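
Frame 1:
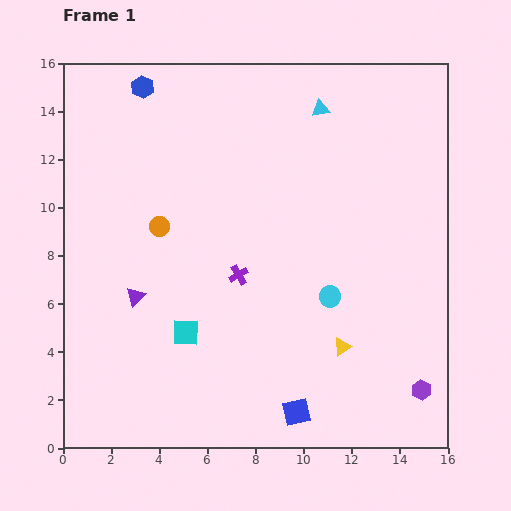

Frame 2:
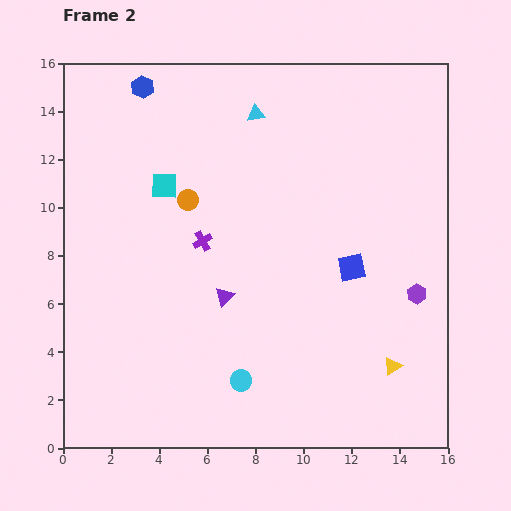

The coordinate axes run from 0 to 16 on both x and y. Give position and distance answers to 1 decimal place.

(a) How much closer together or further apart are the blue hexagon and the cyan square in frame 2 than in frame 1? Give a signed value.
-6.2

Distance in frame 1: 10.4. Distance in frame 2: 4.2.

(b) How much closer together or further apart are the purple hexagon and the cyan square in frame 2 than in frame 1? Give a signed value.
+1.3

Distance in frame 1: 10.1. Distance in frame 2: 11.4.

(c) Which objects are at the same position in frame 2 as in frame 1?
the blue hexagon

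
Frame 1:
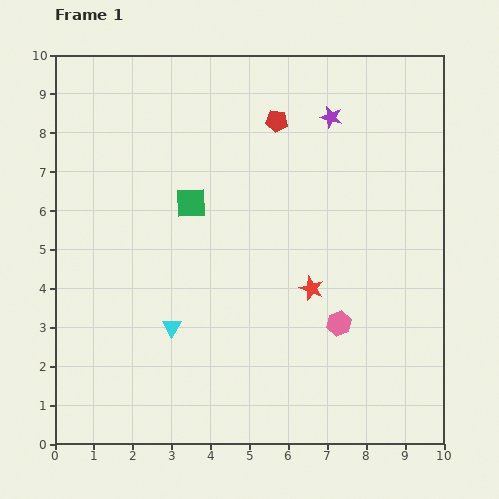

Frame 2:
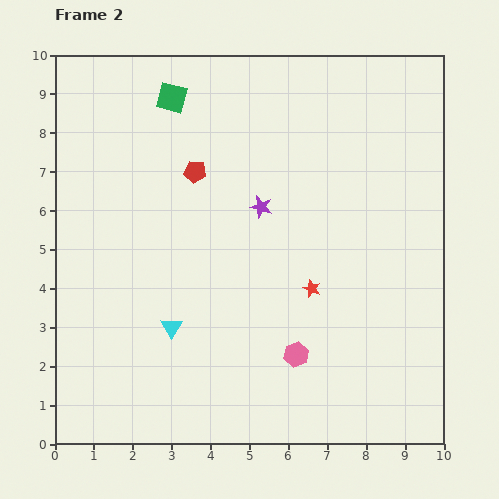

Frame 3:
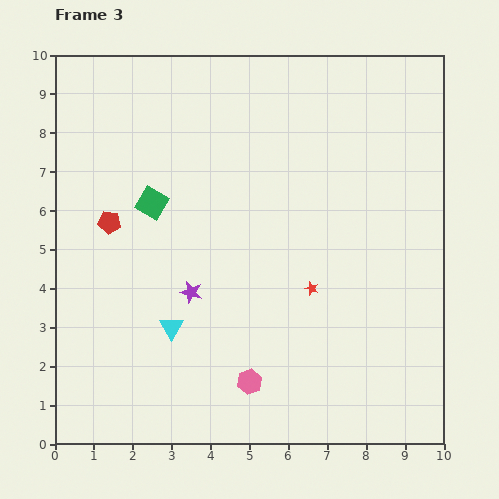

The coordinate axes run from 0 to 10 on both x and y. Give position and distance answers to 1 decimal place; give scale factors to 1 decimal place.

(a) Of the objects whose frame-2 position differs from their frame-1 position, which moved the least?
the pink hexagon

(moved 1.4)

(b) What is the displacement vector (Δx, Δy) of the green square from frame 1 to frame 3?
(-1.0, 0.0)

The green square was at (3.5, 6.2) in frame 1 and (2.5, 6.2) in frame 3.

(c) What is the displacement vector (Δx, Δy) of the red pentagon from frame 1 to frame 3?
(-4.3, -2.6)

The red pentagon was at (5.7, 8.3) in frame 1 and (1.4, 5.7) in frame 3.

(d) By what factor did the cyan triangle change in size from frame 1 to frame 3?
1.3×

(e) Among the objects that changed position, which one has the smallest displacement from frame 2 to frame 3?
the pink hexagon

(moved 1.4)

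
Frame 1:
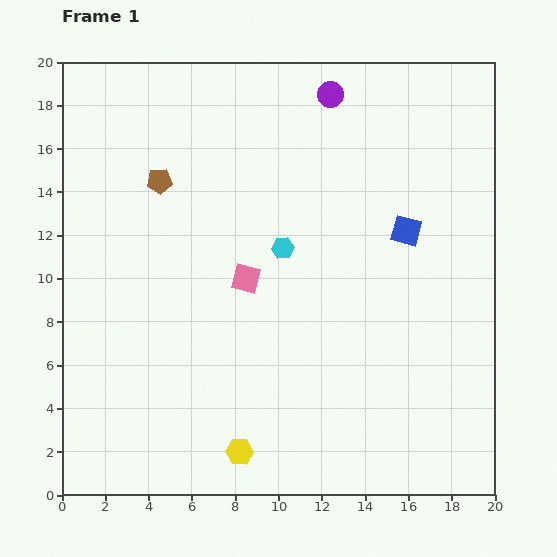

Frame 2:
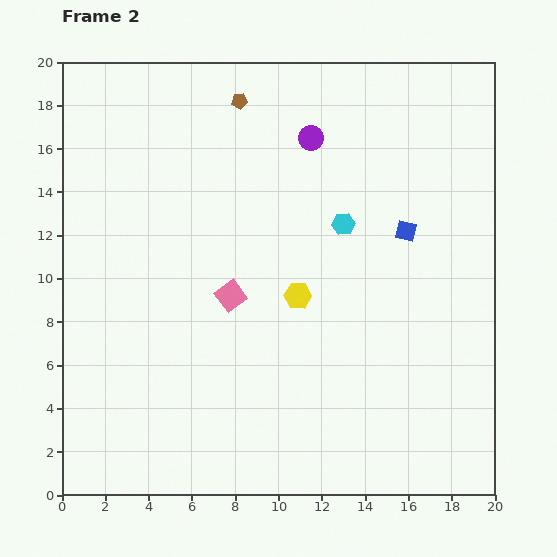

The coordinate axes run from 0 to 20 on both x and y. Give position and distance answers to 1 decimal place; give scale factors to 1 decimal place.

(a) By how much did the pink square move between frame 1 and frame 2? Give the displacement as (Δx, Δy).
(-0.7, -0.8)

The pink square was at (8.5, 10.0) in frame 1 and (7.8, 9.2) in frame 2.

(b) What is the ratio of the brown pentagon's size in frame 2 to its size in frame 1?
0.6×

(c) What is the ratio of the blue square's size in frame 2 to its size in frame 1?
0.7×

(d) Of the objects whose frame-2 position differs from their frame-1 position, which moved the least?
the pink square

(moved 1.1)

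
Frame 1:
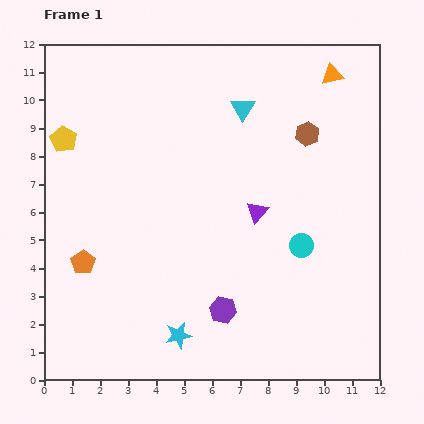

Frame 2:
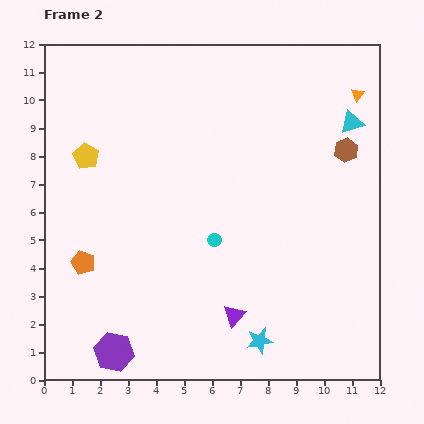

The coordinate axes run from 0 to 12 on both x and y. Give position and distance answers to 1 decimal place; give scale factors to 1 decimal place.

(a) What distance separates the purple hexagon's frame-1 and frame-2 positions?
4.2

The purple hexagon moved from (6.4, 2.5) to (2.5, 1.0), a distance of √(3.9² + 1.5²) ≈ 4.2.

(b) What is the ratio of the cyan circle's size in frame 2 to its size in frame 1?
0.6×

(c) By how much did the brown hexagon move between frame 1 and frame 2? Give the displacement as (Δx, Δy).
(1.4, -0.6)

The brown hexagon was at (9.4, 8.8) in frame 1 and (10.8, 8.2) in frame 2.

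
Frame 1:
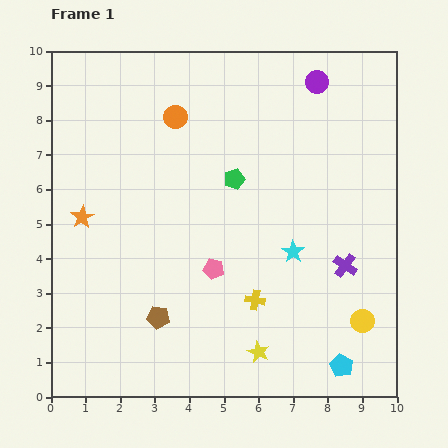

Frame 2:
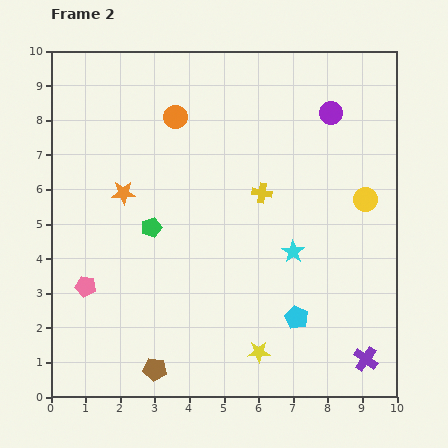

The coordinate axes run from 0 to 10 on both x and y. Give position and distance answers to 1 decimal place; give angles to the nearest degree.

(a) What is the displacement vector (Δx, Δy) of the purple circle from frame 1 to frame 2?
(0.4, -0.9)

The purple circle was at (7.7, 9.1) in frame 1 and (8.1, 8.2) in frame 2.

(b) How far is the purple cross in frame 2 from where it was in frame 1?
2.8

The purple cross moved from (8.5, 3.8) to (9.1, 1.1), a distance of √(0.6² + 2.7²) ≈ 2.8.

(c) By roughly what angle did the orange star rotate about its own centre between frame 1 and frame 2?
30° clockwise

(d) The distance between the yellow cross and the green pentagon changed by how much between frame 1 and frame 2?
-0.2

Distance in frame 1: 3.6. Distance in frame 2: 3.4.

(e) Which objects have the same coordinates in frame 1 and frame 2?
the cyan star, the orange circle, the yellow star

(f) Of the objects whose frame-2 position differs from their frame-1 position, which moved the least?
the purple circle

(moved 1.0)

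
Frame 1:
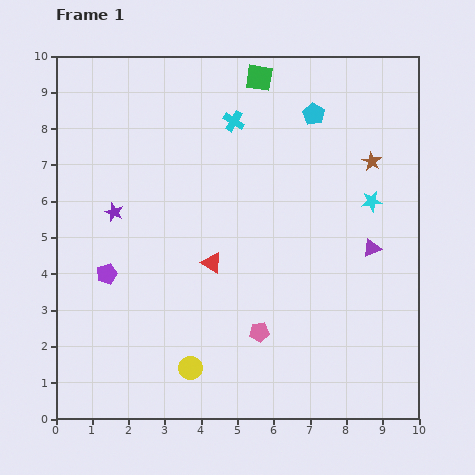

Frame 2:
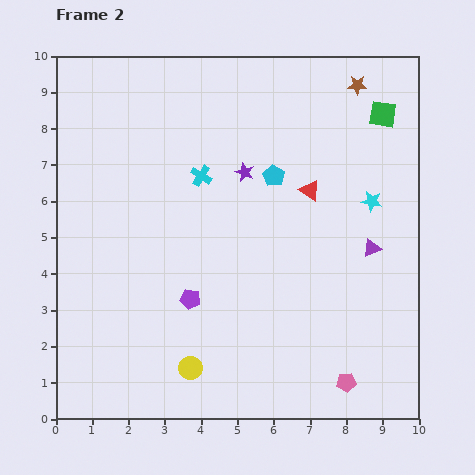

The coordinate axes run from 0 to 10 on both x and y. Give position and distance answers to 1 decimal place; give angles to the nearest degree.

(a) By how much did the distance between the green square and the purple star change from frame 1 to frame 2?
-1.3

Distance in frame 1: 5.4. Distance in frame 2: 4.1.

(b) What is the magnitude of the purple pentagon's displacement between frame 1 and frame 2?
2.4

The purple pentagon moved from (1.4, 4.0) to (3.7, 3.3), a distance of √(2.3² + 0.7²) ≈ 2.4.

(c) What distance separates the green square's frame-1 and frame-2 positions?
3.5

The green square moved from (5.6, 9.4) to (9.0, 8.4), a distance of √(3.4² + 1.0²) ≈ 3.5.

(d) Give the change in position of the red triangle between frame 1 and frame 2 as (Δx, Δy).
(2.7, 2.0)

The red triangle was at (4.3, 4.3) in frame 1 and (7.0, 6.3) in frame 2.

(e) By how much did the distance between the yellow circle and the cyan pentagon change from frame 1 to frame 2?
-2.0

Distance in frame 1: 7.8. Distance in frame 2: 5.8.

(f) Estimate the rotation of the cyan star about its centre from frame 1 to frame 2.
17° clockwise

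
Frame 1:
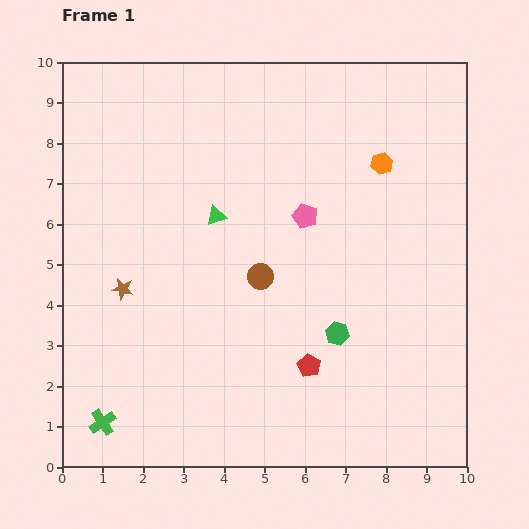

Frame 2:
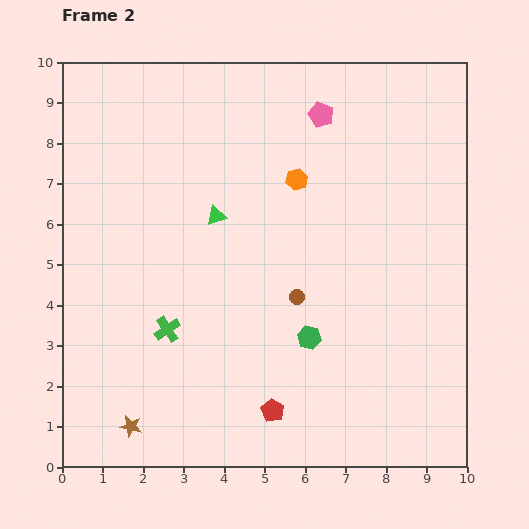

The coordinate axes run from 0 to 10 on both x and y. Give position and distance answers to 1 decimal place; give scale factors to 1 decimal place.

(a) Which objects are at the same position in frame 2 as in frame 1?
the green triangle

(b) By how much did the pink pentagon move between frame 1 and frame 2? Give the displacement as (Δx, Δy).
(0.4, 2.5)

The pink pentagon was at (6.0, 6.2) in frame 1 and (6.4, 8.7) in frame 2.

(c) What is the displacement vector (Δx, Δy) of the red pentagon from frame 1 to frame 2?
(-0.9, -1.1)

The red pentagon was at (6.1, 2.5) in frame 1 and (5.2, 1.4) in frame 2.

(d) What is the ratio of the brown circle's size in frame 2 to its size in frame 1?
0.6×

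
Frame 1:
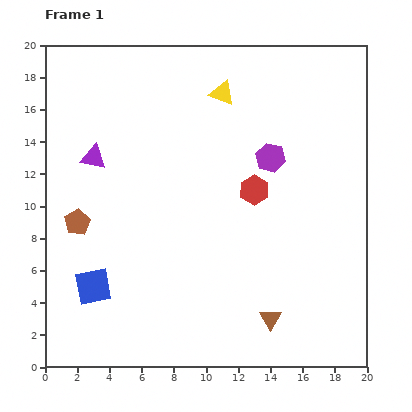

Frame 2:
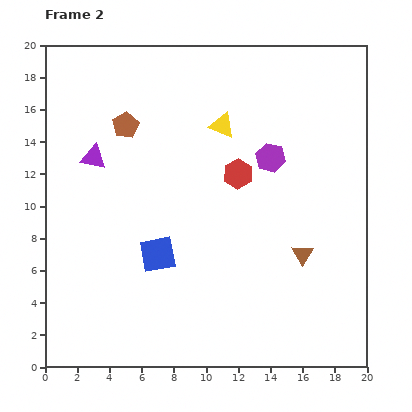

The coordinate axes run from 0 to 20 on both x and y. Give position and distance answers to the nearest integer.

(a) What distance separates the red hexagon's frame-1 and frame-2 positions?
1

The red hexagon moved from (13, 11) to (12, 12), a distance of √(1² + 1²) ≈ 1.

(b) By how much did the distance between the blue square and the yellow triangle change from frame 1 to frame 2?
-5

Distance in frame 1: 14. Distance in frame 2: 9.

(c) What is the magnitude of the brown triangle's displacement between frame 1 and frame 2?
4

The brown triangle moved from (14, 3) to (16, 7), a distance of √(2² + 4²) ≈ 4.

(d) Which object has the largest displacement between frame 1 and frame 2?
the brown pentagon

(moved 7; next 4)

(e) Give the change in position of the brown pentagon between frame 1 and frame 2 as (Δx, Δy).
(3, 6)

The brown pentagon was at (2, 9) in frame 1 and (5, 15) in frame 2.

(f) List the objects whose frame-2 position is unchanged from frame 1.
the purple triangle, the purple hexagon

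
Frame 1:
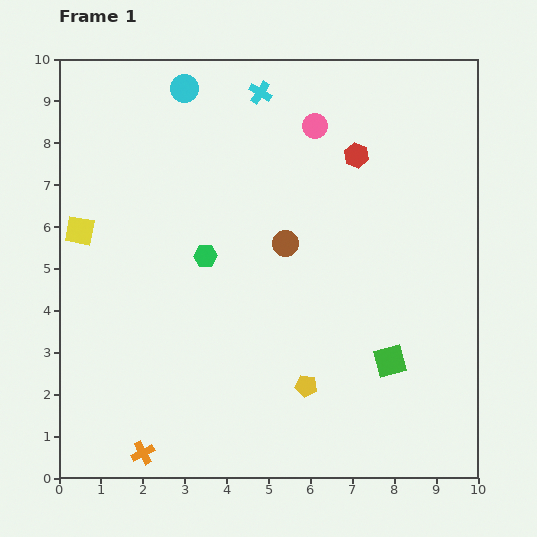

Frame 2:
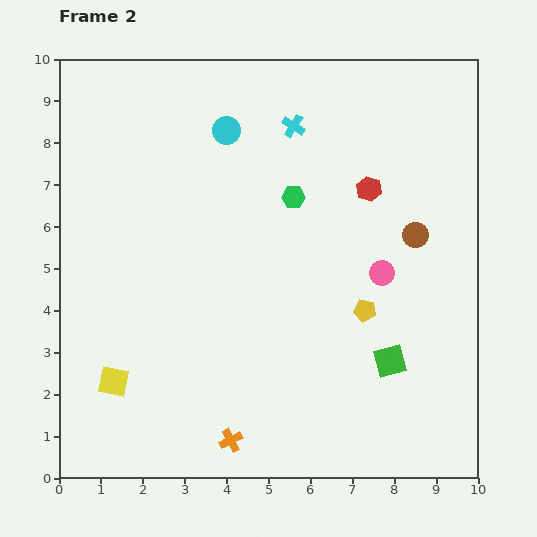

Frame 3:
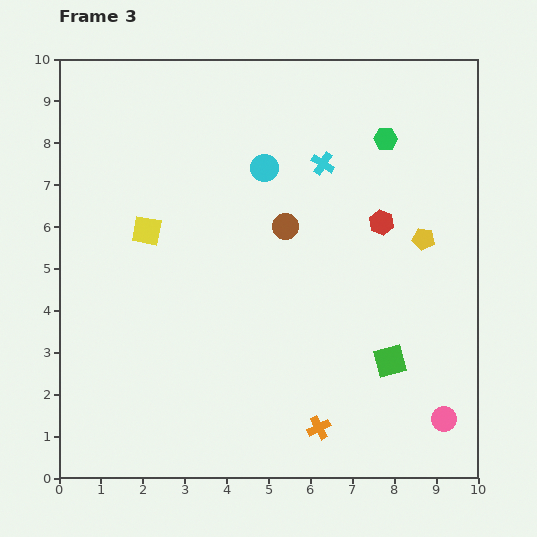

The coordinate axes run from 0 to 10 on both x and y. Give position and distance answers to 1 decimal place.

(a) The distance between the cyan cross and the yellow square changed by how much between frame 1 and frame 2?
+2.1

Distance in frame 1: 5.4. Distance in frame 2: 7.5.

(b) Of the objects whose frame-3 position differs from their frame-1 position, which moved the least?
the brown circle

(moved 0.4)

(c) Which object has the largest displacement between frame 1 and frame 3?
the pink circle

(moved 7.7; next 5.1)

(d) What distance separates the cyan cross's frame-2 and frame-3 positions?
1.1

The cyan cross moved from (5.6, 8.4) to (6.3, 7.5), a distance of √(0.7² + 0.9²) ≈ 1.1.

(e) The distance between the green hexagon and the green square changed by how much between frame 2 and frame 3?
+0.8

Distance in frame 2: 4.5. Distance in frame 3: 5.3.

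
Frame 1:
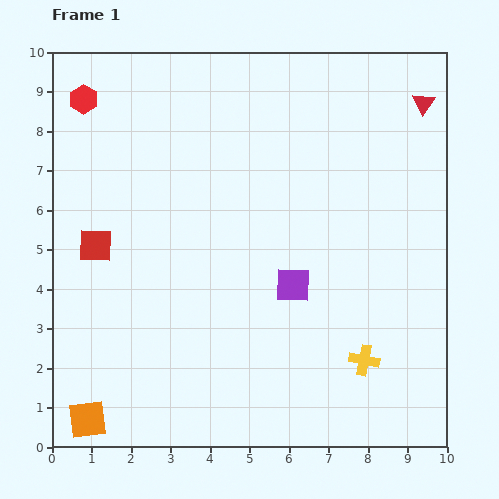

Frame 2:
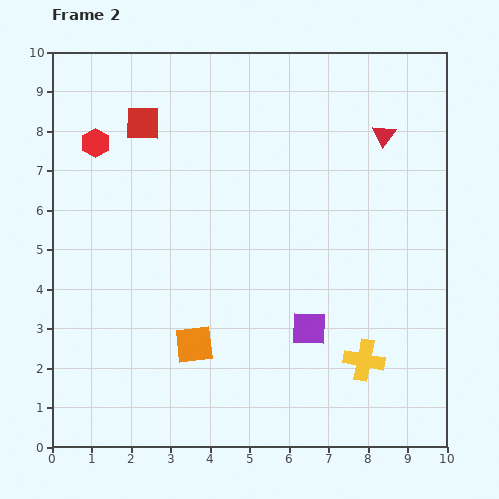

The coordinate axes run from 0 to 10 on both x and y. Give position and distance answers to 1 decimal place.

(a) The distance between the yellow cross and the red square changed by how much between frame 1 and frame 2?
+0.8

Distance in frame 1: 7.4. Distance in frame 2: 8.2.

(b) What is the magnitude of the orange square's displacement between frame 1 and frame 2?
3.3

The orange square moved from (0.9, 0.7) to (3.6, 2.6), a distance of √(2.7² + 1.9²) ≈ 3.3.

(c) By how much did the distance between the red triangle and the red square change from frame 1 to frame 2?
-2.9

Distance in frame 1: 9.0. Distance in frame 2: 6.1.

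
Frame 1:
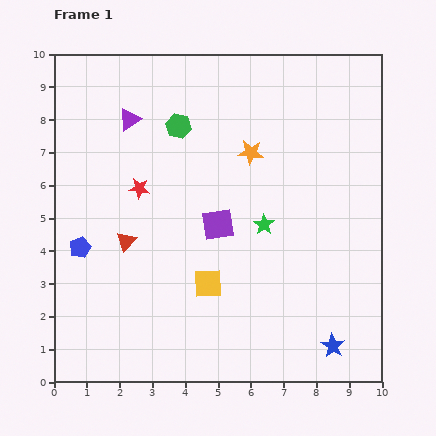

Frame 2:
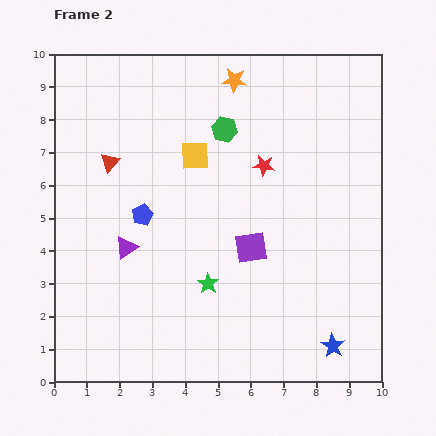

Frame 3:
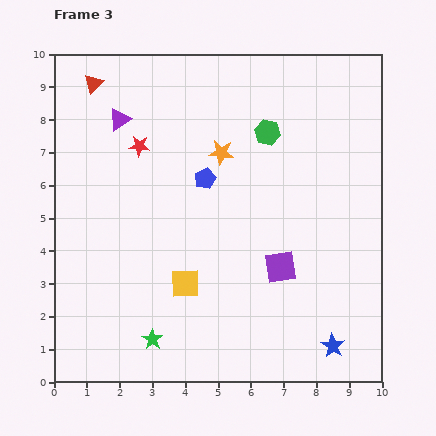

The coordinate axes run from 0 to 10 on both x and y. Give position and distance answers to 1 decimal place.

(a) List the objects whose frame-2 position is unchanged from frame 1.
the blue star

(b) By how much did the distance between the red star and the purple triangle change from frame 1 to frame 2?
+2.8

Distance in frame 1: 2.1. Distance in frame 2: 4.9.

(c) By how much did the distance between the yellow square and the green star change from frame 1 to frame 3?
-0.5

Distance in frame 1: 2.5. Distance in frame 3: 2.0.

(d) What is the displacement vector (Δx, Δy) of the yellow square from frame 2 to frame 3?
(-0.3, -3.9)

The yellow square was at (4.3, 6.9) in frame 2 and (4.0, 3.0) in frame 3.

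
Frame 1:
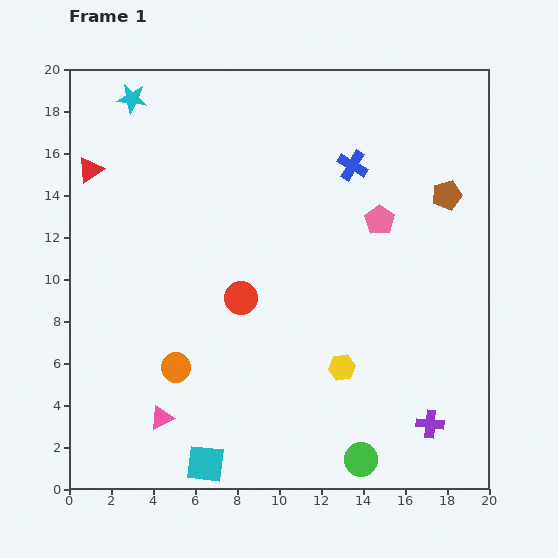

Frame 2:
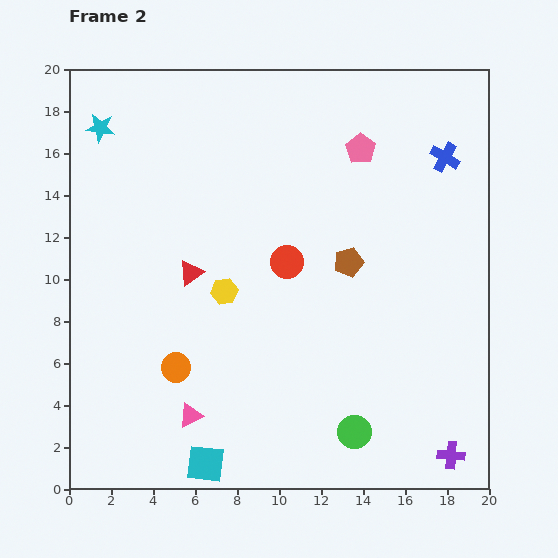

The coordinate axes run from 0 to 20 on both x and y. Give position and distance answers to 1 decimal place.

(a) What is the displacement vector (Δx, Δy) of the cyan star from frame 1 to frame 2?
(-1.5, -1.4)

The cyan star was at (3.0, 18.6) in frame 1 and (1.5, 17.2) in frame 2.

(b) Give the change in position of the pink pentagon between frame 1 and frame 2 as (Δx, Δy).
(-0.9, 3.4)

The pink pentagon was at (14.8, 12.8) in frame 1 and (13.9, 16.2) in frame 2.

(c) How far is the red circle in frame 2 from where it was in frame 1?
2.8

The red circle moved from (8.2, 9.1) to (10.4, 10.8), a distance of √(2.2² + 1.7²) ≈ 2.8.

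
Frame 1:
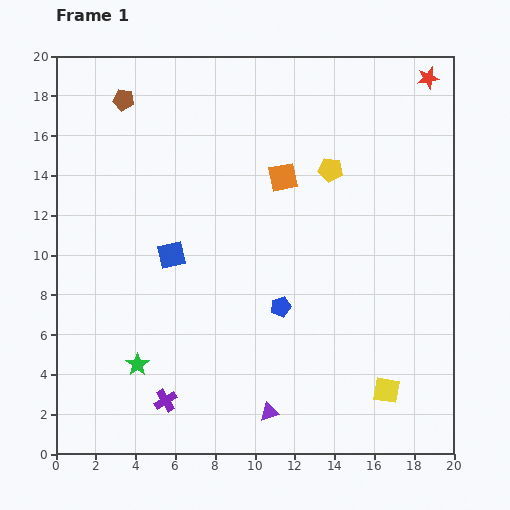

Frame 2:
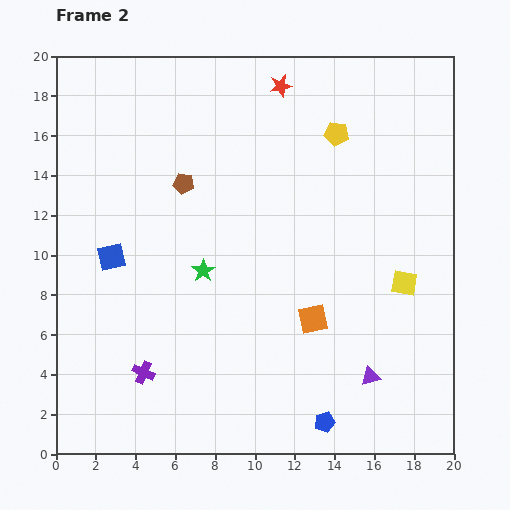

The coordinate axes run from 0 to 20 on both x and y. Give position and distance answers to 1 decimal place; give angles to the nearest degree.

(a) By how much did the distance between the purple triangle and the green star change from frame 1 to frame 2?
+2.9

Distance in frame 1: 7.0. Distance in frame 2: 9.9.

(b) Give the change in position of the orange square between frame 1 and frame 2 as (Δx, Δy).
(1.5, -7.1)

The orange square was at (11.4, 13.9) in frame 1 and (12.9, 6.8) in frame 2.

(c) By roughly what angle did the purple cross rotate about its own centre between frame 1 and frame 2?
36° counter-clockwise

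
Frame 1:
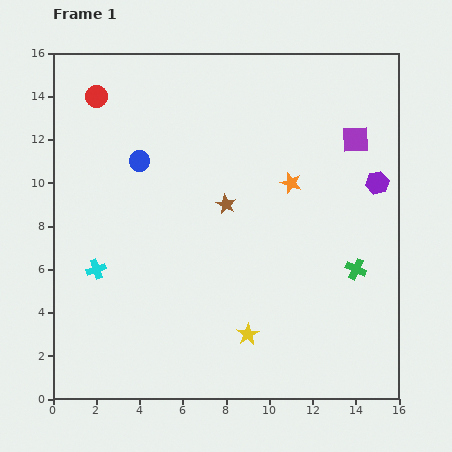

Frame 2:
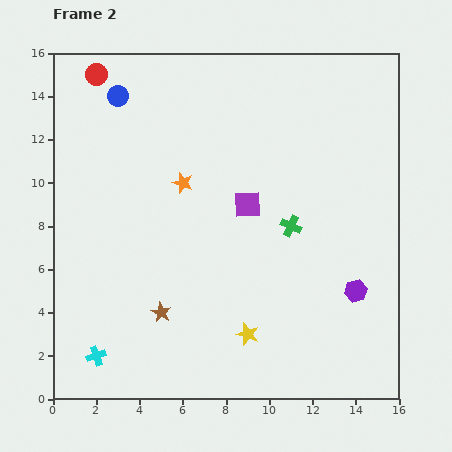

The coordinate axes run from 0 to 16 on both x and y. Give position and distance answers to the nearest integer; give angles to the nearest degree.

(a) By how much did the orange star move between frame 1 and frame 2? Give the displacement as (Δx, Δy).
(-5, 0)

The orange star was at (11, 10) in frame 1 and (6, 10) in frame 2.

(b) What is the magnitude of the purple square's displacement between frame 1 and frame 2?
6

The purple square moved from (14, 12) to (9, 9), a distance of √(5² + 3²) ≈ 6.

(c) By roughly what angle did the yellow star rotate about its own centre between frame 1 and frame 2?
22° counter-clockwise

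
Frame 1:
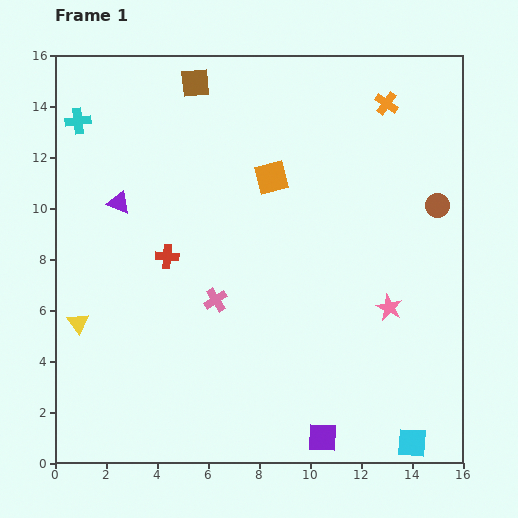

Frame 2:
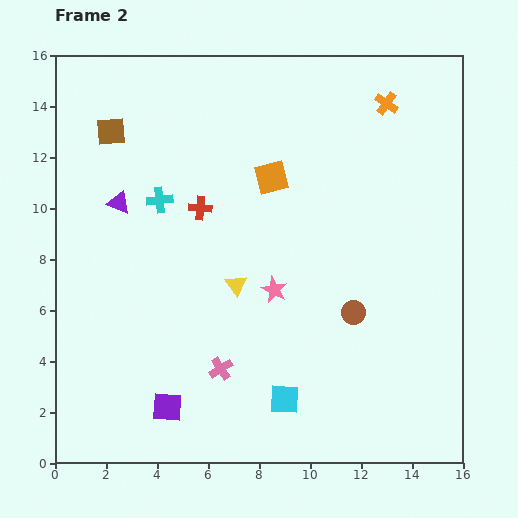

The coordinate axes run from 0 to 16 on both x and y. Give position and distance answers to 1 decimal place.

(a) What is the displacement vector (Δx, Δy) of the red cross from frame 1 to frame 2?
(1.3, 1.9)

The red cross was at (4.4, 8.1) in frame 1 and (5.7, 10.0) in frame 2.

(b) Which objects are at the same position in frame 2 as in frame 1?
the orange cross, the purple triangle, the orange square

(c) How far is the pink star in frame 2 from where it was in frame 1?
4.6

The pink star moved from (13.1, 6.1) to (8.6, 6.8), a distance of √(4.5² + 0.7²) ≈ 4.6.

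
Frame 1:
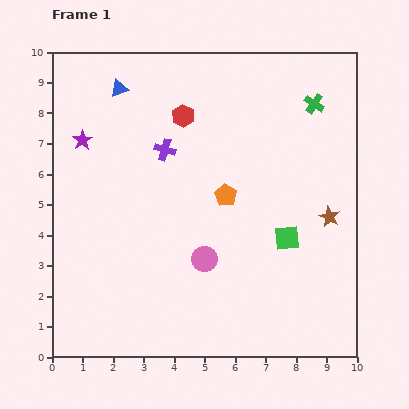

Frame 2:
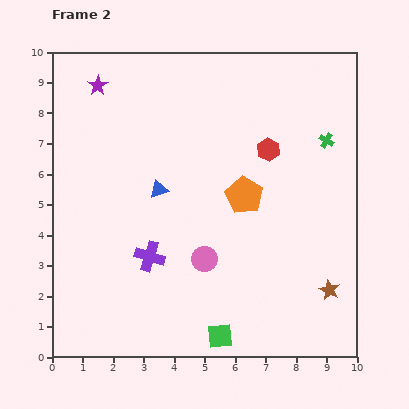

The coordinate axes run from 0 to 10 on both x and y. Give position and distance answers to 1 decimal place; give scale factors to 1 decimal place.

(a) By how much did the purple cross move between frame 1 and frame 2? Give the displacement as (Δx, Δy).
(-0.5, -3.5)

The purple cross was at (3.7, 6.8) in frame 1 and (3.2, 3.3) in frame 2.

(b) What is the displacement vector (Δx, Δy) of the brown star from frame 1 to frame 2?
(0.0, -2.4)

The brown star was at (9.1, 4.6) in frame 1 and (9.1, 2.2) in frame 2.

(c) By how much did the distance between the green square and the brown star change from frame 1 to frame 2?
+2.3

Distance in frame 1: 1.6. Distance in frame 2: 3.9.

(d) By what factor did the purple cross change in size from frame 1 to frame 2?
1.4×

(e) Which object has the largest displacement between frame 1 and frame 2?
the green square

(moved 3.9; next 3.5)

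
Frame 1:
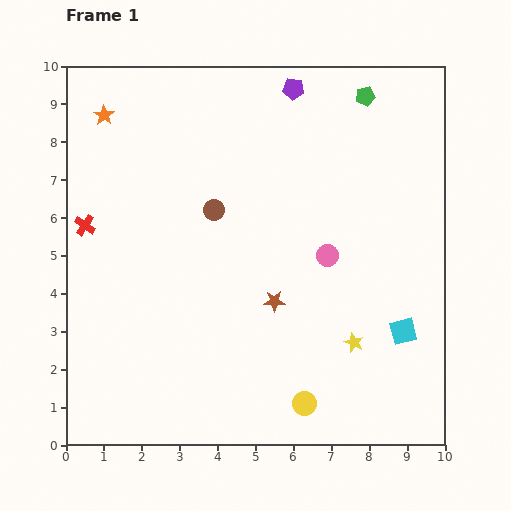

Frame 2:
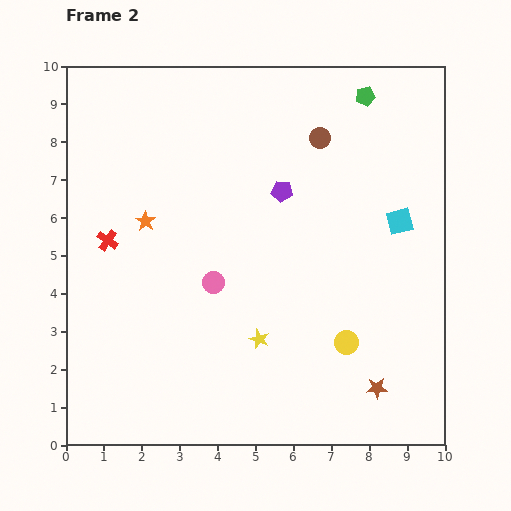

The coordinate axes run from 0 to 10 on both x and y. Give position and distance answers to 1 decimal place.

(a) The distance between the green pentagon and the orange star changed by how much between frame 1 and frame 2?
-0.2

Distance in frame 1: 6.9. Distance in frame 2: 6.7.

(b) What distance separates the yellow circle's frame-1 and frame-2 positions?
1.9

The yellow circle moved from (6.3, 1.1) to (7.4, 2.7), a distance of √(1.1² + 1.6²) ≈ 1.9.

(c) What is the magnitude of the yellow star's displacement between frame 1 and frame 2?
2.5

The yellow star moved from (7.6, 2.7) to (5.1, 2.8), a distance of √(2.5² + 0.1²) ≈ 2.5.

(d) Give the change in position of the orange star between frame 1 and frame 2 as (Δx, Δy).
(1.1, -2.8)

The orange star was at (1.0, 8.7) in frame 1 and (2.1, 5.9) in frame 2.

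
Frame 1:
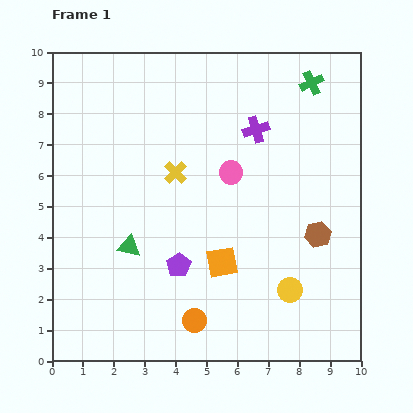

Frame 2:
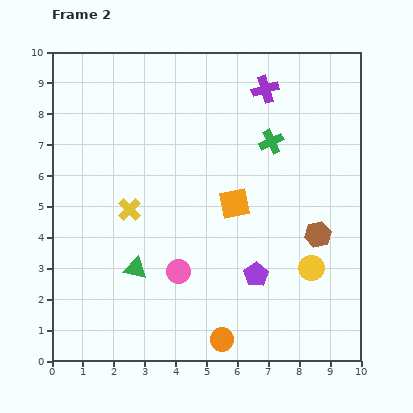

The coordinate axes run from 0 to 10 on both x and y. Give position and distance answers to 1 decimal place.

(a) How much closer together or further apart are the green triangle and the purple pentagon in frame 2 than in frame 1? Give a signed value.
+2.2

Distance in frame 1: 1.7. Distance in frame 2: 3.9.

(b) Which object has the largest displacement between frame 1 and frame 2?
the pink circle

(moved 3.6; next 2.5)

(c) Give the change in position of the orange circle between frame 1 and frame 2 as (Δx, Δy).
(0.9, -0.6)

The orange circle was at (4.6, 1.3) in frame 1 and (5.5, 0.7) in frame 2.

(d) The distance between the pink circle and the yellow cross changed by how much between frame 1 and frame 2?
+0.8

Distance in frame 1: 1.8. Distance in frame 2: 2.6.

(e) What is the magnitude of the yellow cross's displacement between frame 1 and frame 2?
1.9

The yellow cross moved from (4.0, 6.1) to (2.5, 4.9), a distance of √(1.5² + 1.2²) ≈ 1.9.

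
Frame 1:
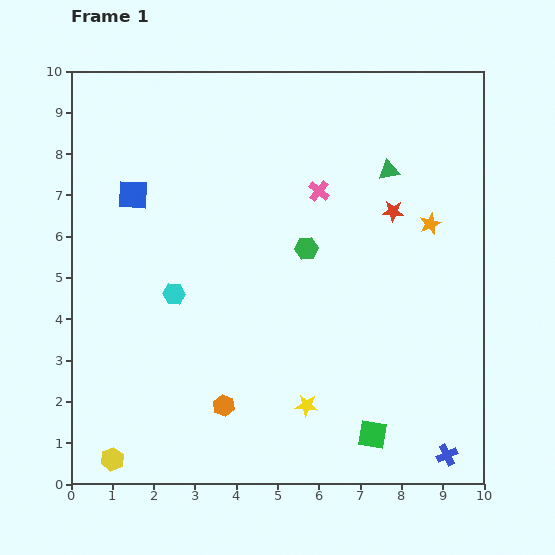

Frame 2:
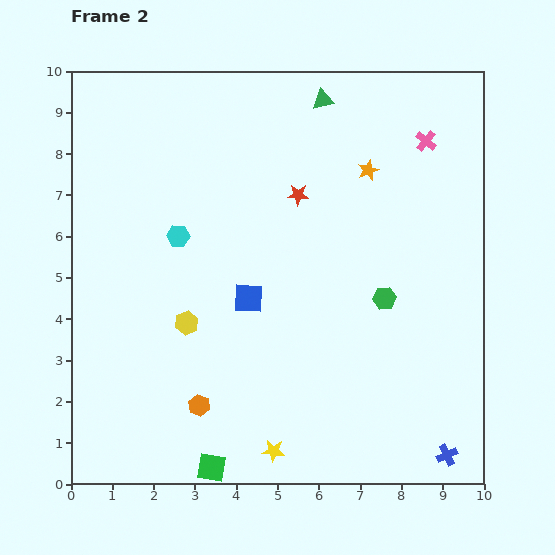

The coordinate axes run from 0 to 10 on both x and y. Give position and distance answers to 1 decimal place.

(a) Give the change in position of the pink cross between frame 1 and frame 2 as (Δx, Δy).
(2.6, 1.2)

The pink cross was at (6.0, 7.1) in frame 1 and (8.6, 8.3) in frame 2.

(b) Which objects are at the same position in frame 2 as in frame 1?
the blue cross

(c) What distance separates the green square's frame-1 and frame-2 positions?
4.0

The green square moved from (7.3, 1.2) to (3.4, 0.4), a distance of √(3.9² + 0.8²) ≈ 4.0.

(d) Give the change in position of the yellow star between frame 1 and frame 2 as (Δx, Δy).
(-0.8, -1.1)

The yellow star was at (5.7, 1.9) in frame 1 and (4.9, 0.8) in frame 2.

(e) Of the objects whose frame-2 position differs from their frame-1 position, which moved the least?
the orange hexagon

(moved 0.6)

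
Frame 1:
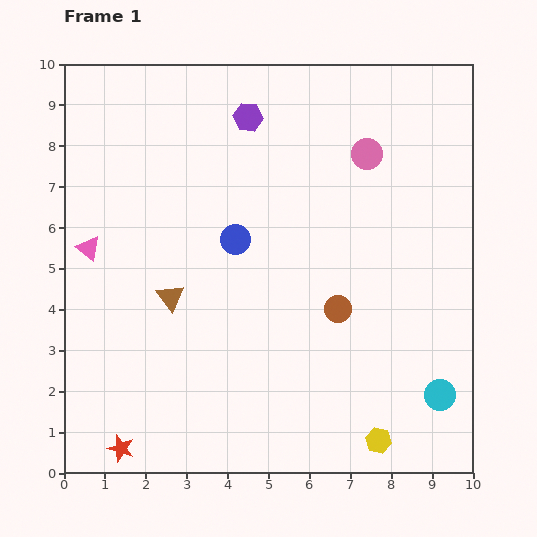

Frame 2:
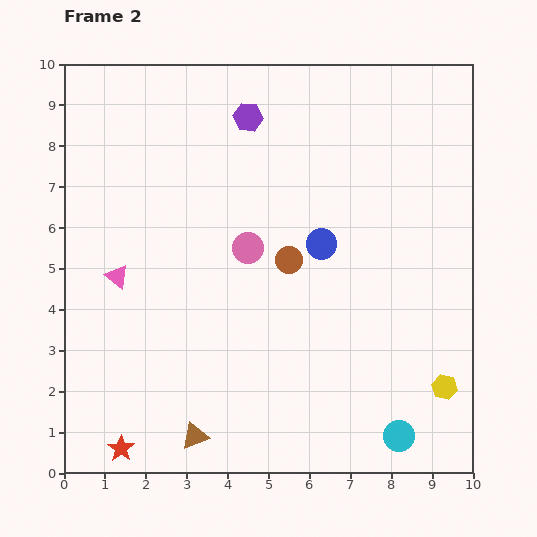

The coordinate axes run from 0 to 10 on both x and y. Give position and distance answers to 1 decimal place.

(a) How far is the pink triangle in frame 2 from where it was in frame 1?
1.0

The pink triangle moved from (0.6, 5.5) to (1.3, 4.8), a distance of √(0.7² + 0.7²) ≈ 1.0.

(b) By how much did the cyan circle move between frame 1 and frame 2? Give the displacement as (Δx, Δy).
(-1.0, -1.0)

The cyan circle was at (9.2, 1.9) in frame 1 and (8.2, 0.9) in frame 2.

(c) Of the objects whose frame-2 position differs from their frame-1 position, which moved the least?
the pink triangle

(moved 1.0)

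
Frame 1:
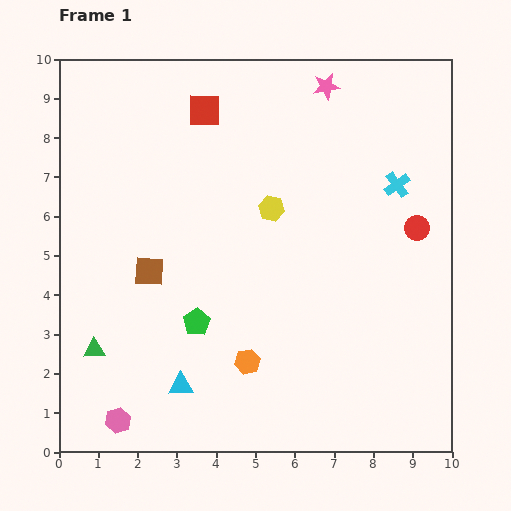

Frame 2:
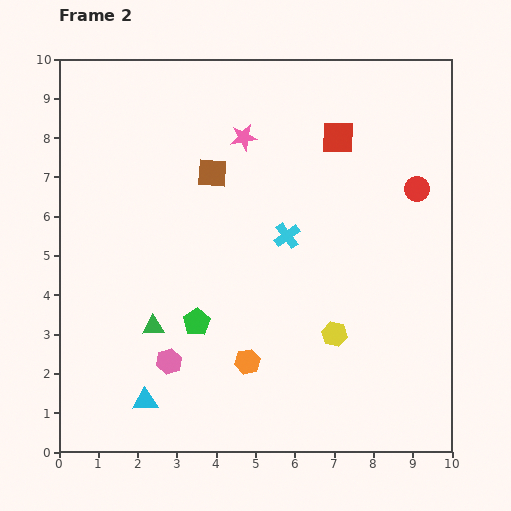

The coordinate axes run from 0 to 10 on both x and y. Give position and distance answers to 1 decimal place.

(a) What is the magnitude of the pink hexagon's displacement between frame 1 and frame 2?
2.0

The pink hexagon moved from (1.5, 0.8) to (2.8, 2.3), a distance of √(1.3² + 1.5²) ≈ 2.0.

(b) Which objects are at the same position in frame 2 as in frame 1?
the orange hexagon, the green pentagon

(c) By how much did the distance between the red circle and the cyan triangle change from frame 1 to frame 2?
+1.6

Distance in frame 1: 7.2. Distance in frame 2: 8.8.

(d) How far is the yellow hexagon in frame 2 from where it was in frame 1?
3.6

The yellow hexagon moved from (5.4, 6.2) to (7.0, 3.0), a distance of √(1.6² + 3.2²) ≈ 3.6.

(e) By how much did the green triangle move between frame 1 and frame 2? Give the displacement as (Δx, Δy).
(1.5, 0.6)

The green triangle was at (0.9, 2.6) in frame 1 and (2.4, 3.2) in frame 2.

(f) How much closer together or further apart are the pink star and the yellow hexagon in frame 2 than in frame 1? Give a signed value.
+2.1

Distance in frame 1: 3.4. Distance in frame 2: 5.5.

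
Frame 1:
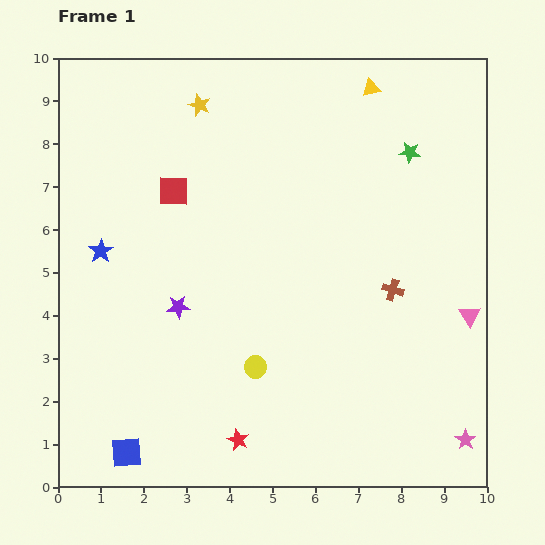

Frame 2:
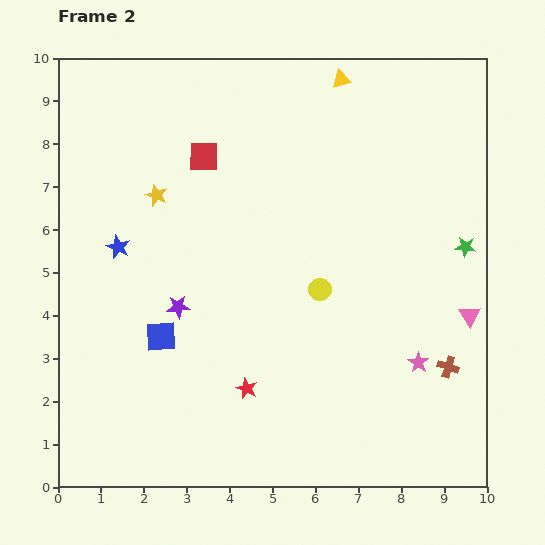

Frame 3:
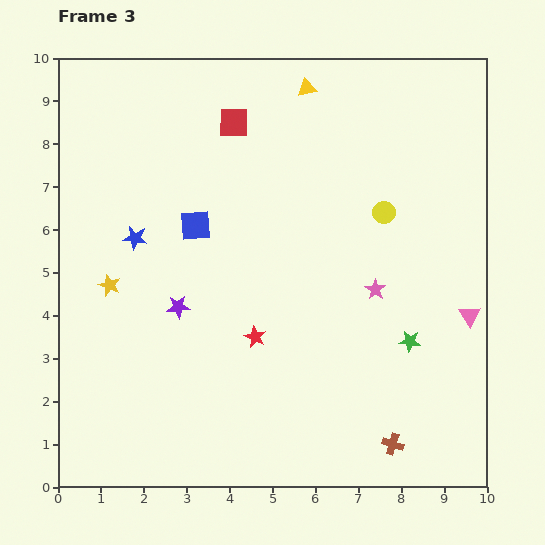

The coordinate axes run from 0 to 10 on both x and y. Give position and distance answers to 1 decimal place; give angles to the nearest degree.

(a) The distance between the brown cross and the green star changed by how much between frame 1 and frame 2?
-0.4

Distance in frame 1: 3.2. Distance in frame 2: 2.8.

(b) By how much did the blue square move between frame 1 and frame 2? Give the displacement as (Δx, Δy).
(0.8, 2.7)

The blue square was at (1.6, 0.8) in frame 1 and (2.4, 3.5) in frame 2.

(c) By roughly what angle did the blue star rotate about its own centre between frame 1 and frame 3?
31° counter-clockwise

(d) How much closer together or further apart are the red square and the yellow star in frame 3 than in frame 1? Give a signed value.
+2.7

Distance in frame 1: 2.1. Distance in frame 3: 4.8.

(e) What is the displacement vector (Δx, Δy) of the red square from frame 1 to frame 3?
(1.4, 1.6)

The red square was at (2.7, 6.9) in frame 1 and (4.1, 8.5) in frame 3.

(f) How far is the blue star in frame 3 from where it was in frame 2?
0.4

The blue star moved from (1.4, 5.6) to (1.8, 5.8), a distance of √(0.4² + 0.2²) ≈ 0.4.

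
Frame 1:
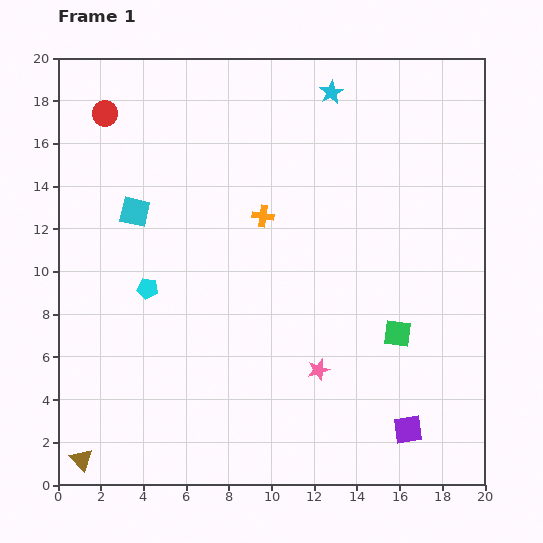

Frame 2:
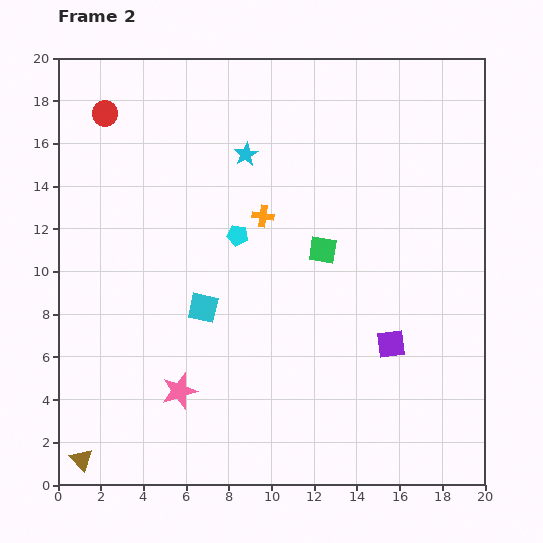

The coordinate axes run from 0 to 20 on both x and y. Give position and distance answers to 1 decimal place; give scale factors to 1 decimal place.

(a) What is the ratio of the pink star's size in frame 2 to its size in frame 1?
1.7×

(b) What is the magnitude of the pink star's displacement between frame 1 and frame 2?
6.6

The pink star moved from (12.2, 5.4) to (5.7, 4.4), a distance of √(6.5² + 1.0²) ≈ 6.6.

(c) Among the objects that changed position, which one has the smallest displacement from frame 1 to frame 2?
the purple square

(moved 4.1)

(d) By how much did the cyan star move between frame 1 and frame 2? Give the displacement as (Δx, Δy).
(-4.0, -2.9)

The cyan star was at (12.8, 18.4) in frame 1 and (8.8, 15.5) in frame 2.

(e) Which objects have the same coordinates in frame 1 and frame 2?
the orange cross, the brown triangle, the red circle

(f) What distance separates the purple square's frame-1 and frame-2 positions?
4.1

The purple square moved from (16.4, 2.6) to (15.6, 6.6), a distance of √(0.8² + 4.0²) ≈ 4.1.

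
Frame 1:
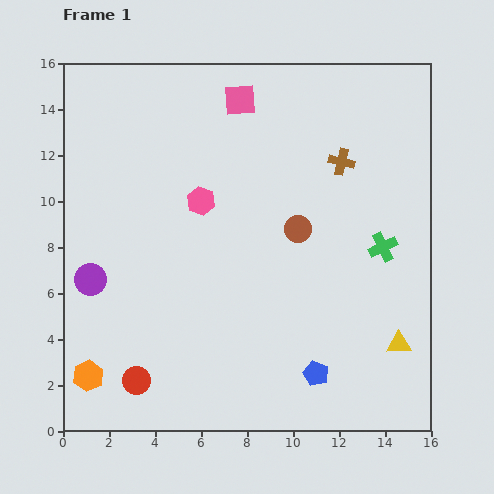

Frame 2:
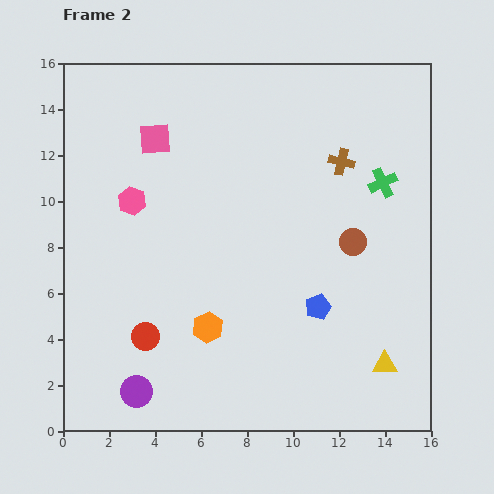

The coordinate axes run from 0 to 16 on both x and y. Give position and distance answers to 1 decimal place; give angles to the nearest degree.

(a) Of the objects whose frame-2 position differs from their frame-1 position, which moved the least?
the yellow triangle

(moved 1.1)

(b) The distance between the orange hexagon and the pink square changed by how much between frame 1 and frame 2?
-5.2

Distance in frame 1: 13.7. Distance in frame 2: 8.5.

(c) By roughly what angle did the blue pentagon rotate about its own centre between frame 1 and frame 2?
29° clockwise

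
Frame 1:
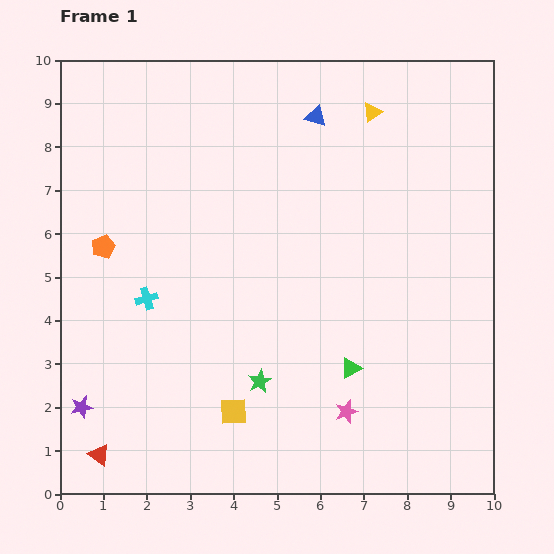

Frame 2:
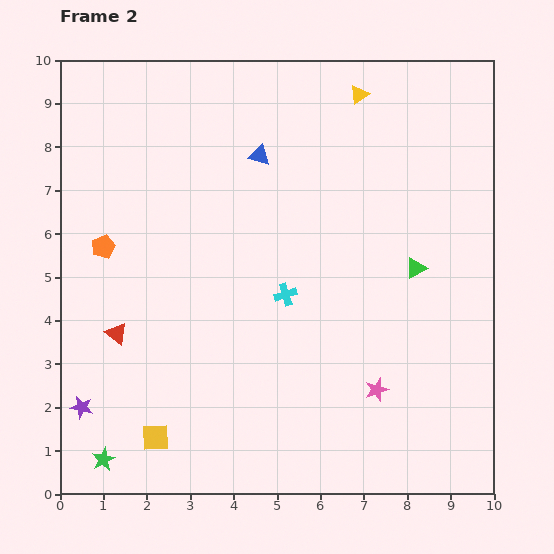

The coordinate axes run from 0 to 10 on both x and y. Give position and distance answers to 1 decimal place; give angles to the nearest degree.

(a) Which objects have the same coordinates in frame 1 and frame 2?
the purple star, the orange pentagon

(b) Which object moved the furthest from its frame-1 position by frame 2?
the green star

(moved 4.0; next 3.2)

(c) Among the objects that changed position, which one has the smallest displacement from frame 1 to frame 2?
the yellow triangle

(moved 0.5)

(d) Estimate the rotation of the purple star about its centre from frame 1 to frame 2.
26° clockwise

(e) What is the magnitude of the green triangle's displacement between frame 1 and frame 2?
2.7

The green triangle moved from (6.7, 2.9) to (8.2, 5.2), a distance of √(1.5² + 2.3²) ≈ 2.7.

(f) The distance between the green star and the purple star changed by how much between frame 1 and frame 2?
-2.8

Distance in frame 1: 4.1. Distance in frame 2: 1.3.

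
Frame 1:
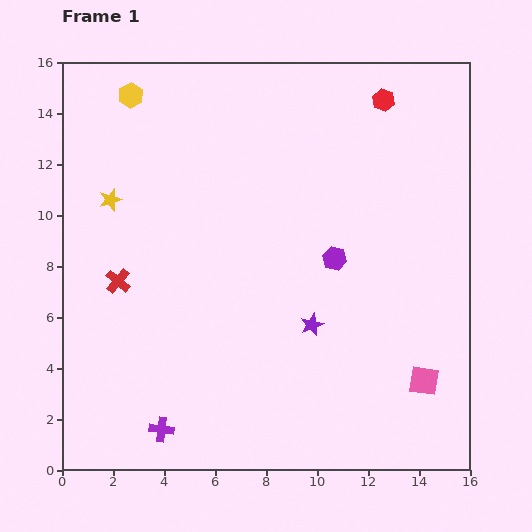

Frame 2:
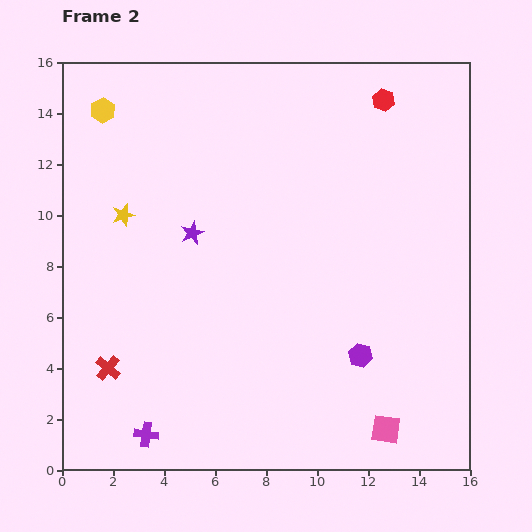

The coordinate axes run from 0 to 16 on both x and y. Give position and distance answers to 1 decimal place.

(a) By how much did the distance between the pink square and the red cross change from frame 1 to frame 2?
-1.4

Distance in frame 1: 12.6. Distance in frame 2: 11.2.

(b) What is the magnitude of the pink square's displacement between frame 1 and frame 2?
2.4

The pink square moved from (14.2, 3.5) to (12.7, 1.6), a distance of √(1.5² + 1.9²) ≈ 2.4.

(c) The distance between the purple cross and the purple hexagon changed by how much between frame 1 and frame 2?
-0.5

Distance in frame 1: 9.5. Distance in frame 2: 9.0.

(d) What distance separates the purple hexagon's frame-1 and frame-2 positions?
3.9

The purple hexagon moved from (10.7, 8.3) to (11.7, 4.5), a distance of √(1.0² + 3.8²) ≈ 3.9.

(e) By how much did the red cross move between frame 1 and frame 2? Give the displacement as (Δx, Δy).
(-0.4, -3.4)

The red cross was at (2.2, 7.4) in frame 1 and (1.8, 4.0) in frame 2.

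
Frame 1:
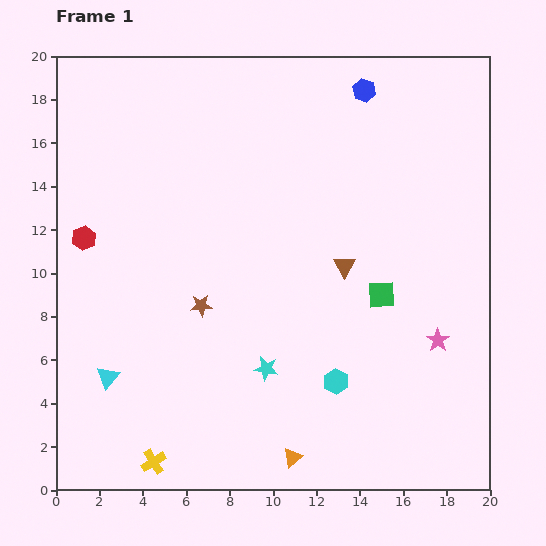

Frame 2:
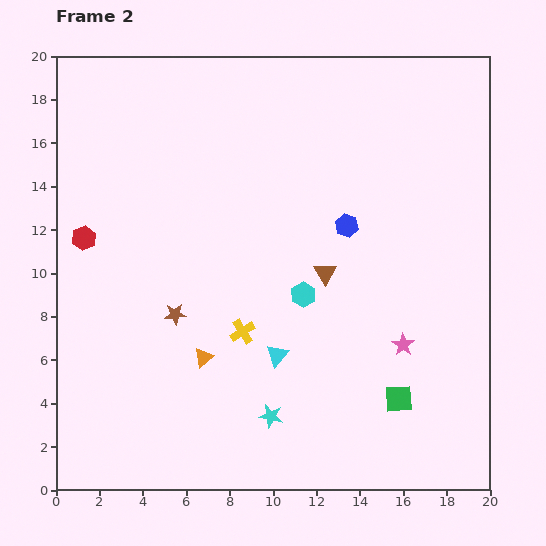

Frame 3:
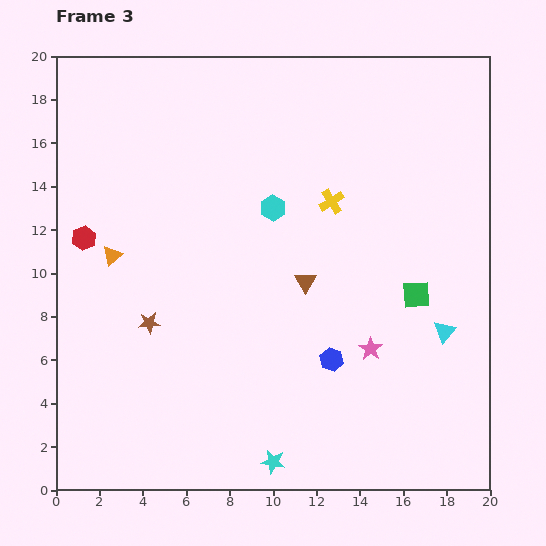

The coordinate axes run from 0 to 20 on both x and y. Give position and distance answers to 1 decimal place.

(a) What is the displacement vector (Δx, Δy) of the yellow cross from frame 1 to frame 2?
(4.1, 6.0)

The yellow cross was at (4.5, 1.3) in frame 1 and (8.6, 7.3) in frame 2.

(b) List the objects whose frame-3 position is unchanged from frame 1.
the red hexagon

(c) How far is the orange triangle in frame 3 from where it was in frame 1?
12.5

The orange triangle moved from (10.9, 1.5) to (2.6, 10.8), a distance of √(8.3² + 9.3²) ≈ 12.5.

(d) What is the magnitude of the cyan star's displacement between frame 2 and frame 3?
2.1

The cyan star moved from (9.9, 3.4) to (10.0, 1.3), a distance of √(0.1² + 2.1²) ≈ 2.1.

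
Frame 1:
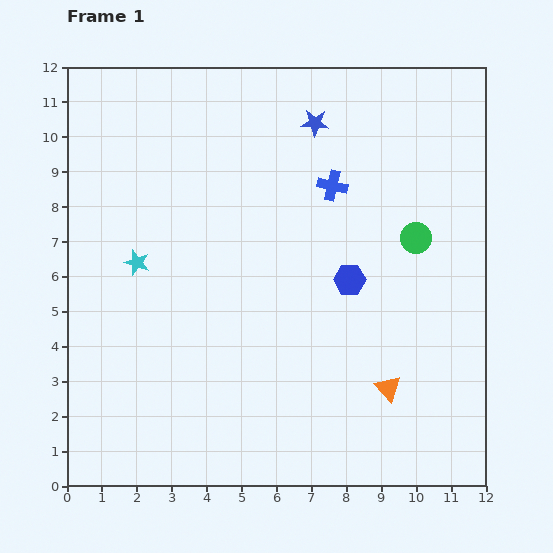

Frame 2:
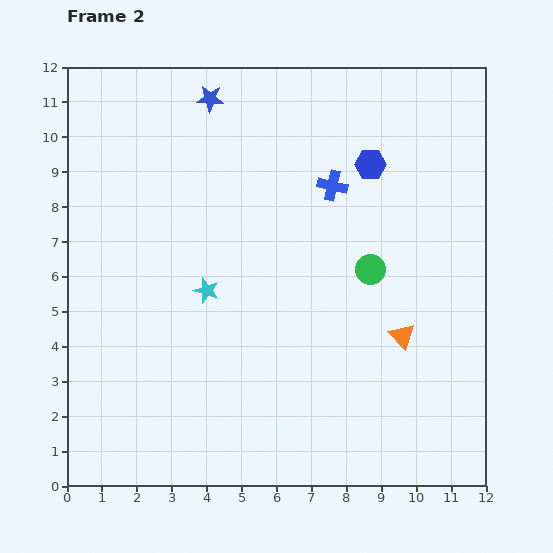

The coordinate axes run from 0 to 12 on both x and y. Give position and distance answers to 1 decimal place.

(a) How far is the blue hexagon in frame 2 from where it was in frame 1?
3.4

The blue hexagon moved from (8.1, 5.9) to (8.7, 9.2), a distance of √(0.6² + 3.3²) ≈ 3.4.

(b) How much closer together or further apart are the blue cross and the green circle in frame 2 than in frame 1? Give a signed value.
-0.2

Distance in frame 1: 2.8. Distance in frame 2: 2.6.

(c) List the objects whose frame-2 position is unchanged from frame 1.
the blue cross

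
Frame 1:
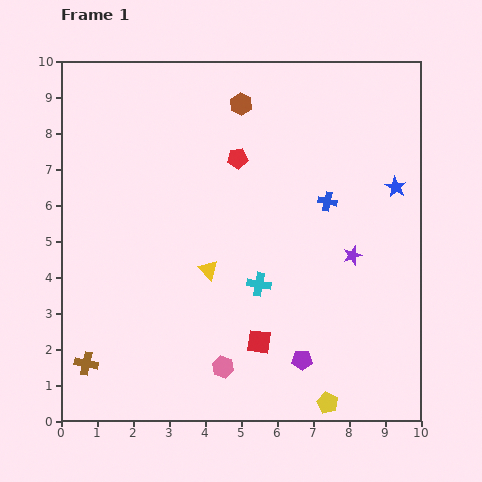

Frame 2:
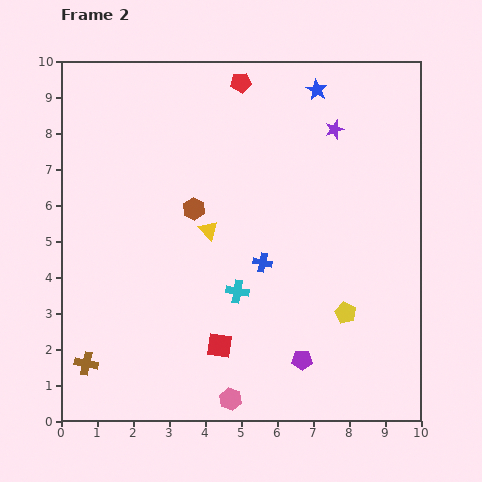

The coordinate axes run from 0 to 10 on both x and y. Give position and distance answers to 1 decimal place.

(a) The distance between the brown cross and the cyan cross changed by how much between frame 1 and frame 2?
-0.6

Distance in frame 1: 5.3. Distance in frame 2: 4.7.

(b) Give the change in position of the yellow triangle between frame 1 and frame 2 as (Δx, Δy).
(0.0, 1.1)

The yellow triangle was at (4.1, 4.2) in frame 1 and (4.1, 5.3) in frame 2.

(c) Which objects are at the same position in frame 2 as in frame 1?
the purple pentagon, the brown cross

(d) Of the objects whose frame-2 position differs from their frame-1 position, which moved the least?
the cyan cross

(moved 0.6)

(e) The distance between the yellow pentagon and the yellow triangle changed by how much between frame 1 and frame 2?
-0.6

Distance in frame 1: 5.0. Distance in frame 2: 4.4.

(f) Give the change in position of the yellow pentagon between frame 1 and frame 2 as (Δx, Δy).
(0.5, 2.5)

The yellow pentagon was at (7.4, 0.5) in frame 1 and (7.9, 3.0) in frame 2.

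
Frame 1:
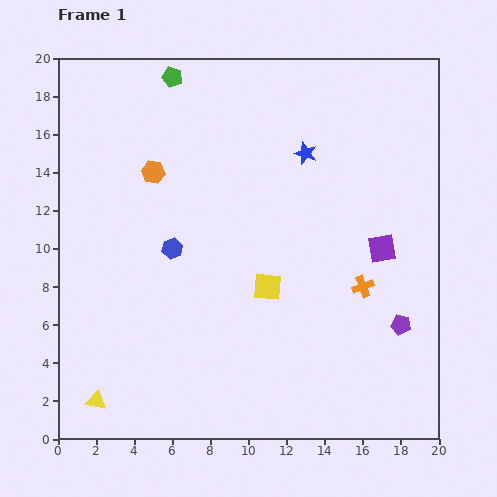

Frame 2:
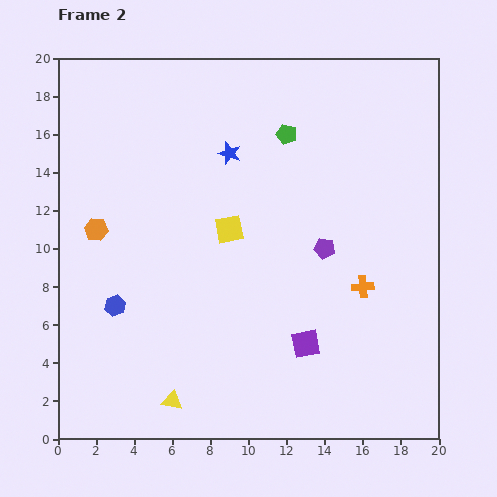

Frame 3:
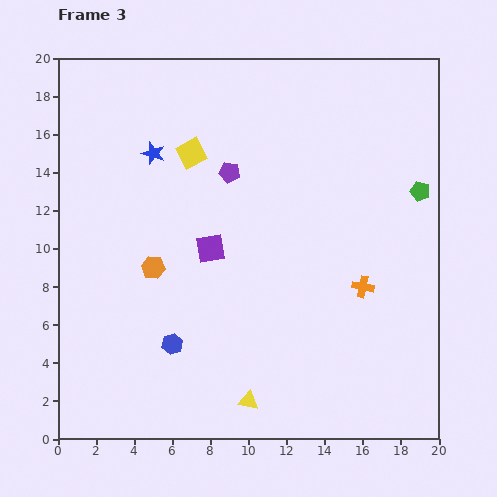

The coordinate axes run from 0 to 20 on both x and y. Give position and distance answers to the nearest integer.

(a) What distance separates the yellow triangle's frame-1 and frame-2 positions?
4

The yellow triangle moved from (2, 2) to (6, 2), a distance of √(4² + 0²) ≈ 4.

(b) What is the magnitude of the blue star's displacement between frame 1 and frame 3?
8

The blue star moved from (13, 15) to (5, 15), a distance of √(8² + 0²) ≈ 8.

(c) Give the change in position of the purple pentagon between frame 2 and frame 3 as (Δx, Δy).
(-5, 4)

The purple pentagon was at (14, 10) in frame 2 and (9, 14) in frame 3.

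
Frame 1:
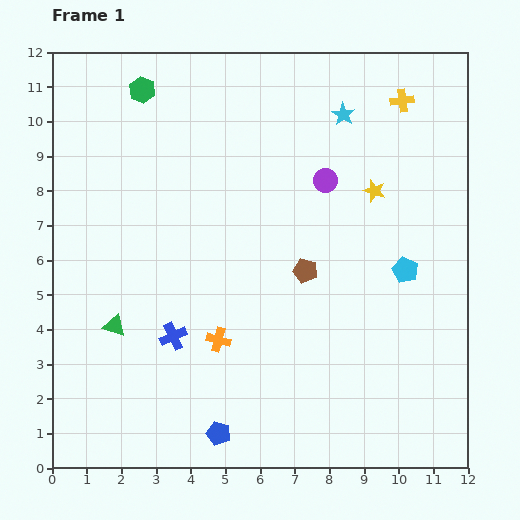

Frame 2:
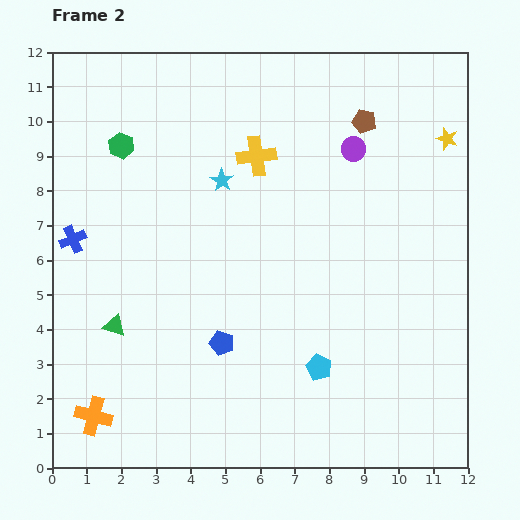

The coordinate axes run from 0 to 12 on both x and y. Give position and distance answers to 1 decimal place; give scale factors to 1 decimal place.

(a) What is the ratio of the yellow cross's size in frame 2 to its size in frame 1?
1.7×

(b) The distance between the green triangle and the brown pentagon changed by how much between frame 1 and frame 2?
+3.6

Distance in frame 1: 5.7. Distance in frame 2: 9.3.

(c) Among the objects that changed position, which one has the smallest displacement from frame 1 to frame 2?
the purple circle

(moved 1.2)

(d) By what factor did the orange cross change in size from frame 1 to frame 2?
1.5×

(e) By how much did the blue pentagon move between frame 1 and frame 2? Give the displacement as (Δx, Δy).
(0.1, 2.6)

The blue pentagon was at (4.8, 1.0) in frame 1 and (4.9, 3.6) in frame 2.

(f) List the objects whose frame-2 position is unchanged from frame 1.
the green triangle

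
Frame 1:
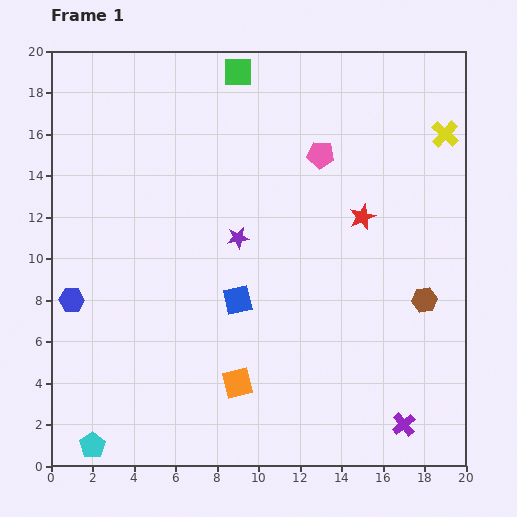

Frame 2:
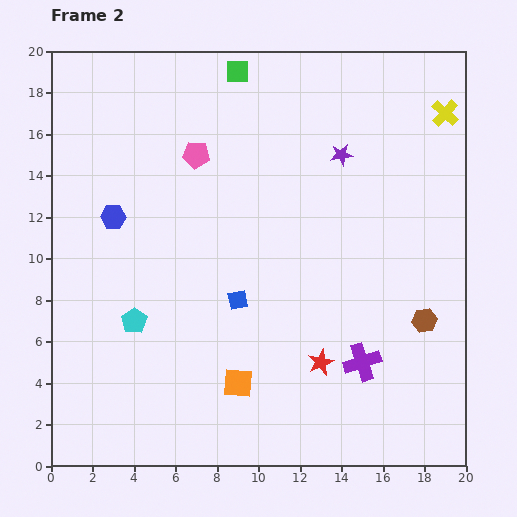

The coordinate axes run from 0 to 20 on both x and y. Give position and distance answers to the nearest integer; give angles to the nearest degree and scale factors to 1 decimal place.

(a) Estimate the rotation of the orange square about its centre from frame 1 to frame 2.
18° clockwise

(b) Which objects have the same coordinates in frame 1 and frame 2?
the green square, the orange square, the blue square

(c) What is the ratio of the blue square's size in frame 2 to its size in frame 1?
0.7×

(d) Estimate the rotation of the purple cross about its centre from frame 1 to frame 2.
21° clockwise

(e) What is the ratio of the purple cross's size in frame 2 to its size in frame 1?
1.6×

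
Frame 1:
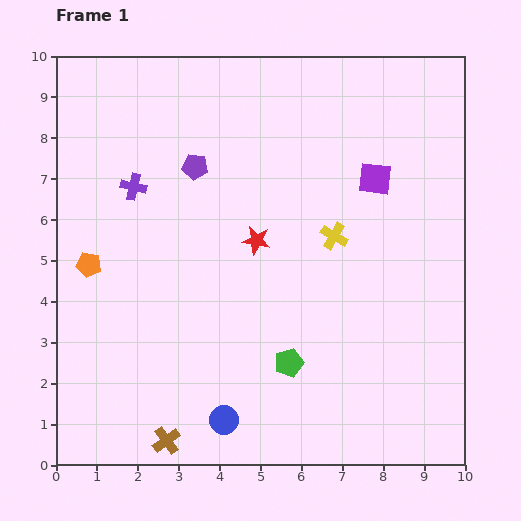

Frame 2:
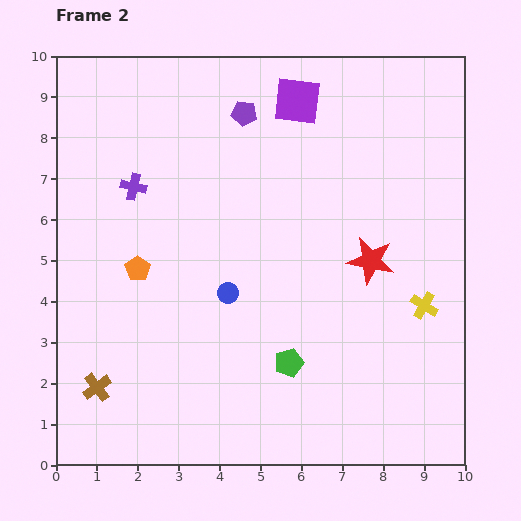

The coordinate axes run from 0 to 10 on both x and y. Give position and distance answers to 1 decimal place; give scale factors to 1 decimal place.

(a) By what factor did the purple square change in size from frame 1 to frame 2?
1.4×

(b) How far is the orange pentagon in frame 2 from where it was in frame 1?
1.2

The orange pentagon moved from (0.8, 4.9) to (2.0, 4.8), a distance of √(1.2² + 0.1²) ≈ 1.2.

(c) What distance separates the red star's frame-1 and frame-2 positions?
2.8

The red star moved from (4.9, 5.5) to (7.7, 5.0), a distance of √(2.8² + 0.5²) ≈ 2.8.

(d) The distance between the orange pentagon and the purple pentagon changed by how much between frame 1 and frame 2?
+1.1

Distance in frame 1: 3.5. Distance in frame 2: 4.6.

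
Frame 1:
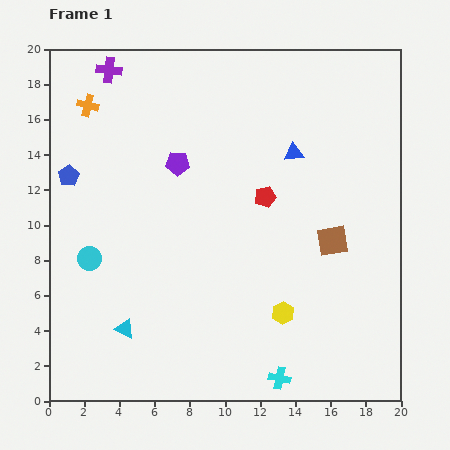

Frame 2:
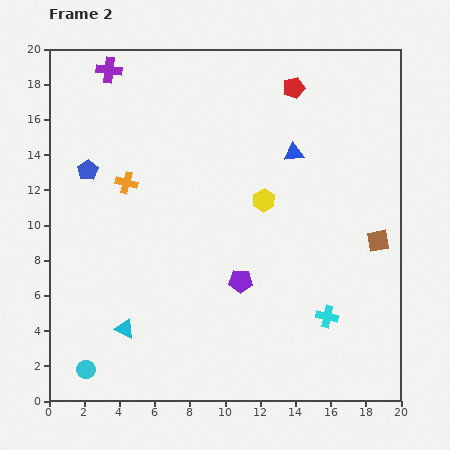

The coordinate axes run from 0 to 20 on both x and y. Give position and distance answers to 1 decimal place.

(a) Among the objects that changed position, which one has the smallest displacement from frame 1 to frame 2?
the blue pentagon

(moved 1.1)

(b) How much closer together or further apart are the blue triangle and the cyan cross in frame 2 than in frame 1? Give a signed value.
-3.3

Distance in frame 1: 12.8. Distance in frame 2: 9.5.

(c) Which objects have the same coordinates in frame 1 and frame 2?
the purple cross, the cyan triangle, the blue triangle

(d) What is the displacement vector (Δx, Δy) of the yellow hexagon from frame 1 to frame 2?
(-1.1, 6.4)

The yellow hexagon was at (13.3, 5.0) in frame 1 and (12.2, 11.4) in frame 2.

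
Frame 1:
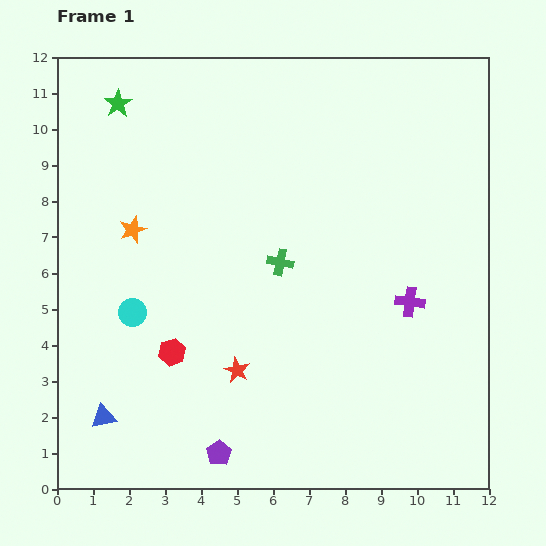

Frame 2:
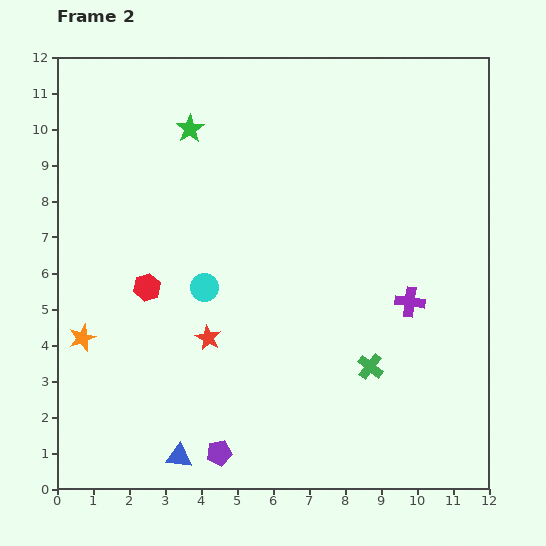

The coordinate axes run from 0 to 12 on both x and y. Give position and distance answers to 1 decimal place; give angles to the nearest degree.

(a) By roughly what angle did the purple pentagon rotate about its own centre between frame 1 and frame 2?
23° clockwise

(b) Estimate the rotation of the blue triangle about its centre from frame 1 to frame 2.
17° clockwise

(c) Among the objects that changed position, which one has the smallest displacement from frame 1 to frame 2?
the red star

(moved 1.2)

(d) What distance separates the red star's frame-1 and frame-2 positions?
1.2

The red star moved from (5.0, 3.3) to (4.2, 4.2), a distance of √(0.8² + 0.9²) ≈ 1.2.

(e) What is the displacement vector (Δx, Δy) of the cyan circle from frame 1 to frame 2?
(2.0, 0.7)

The cyan circle was at (2.1, 4.9) in frame 1 and (4.1, 5.6) in frame 2.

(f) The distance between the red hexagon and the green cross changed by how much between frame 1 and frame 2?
+2.7

Distance in frame 1: 3.9. Distance in frame 2: 6.6.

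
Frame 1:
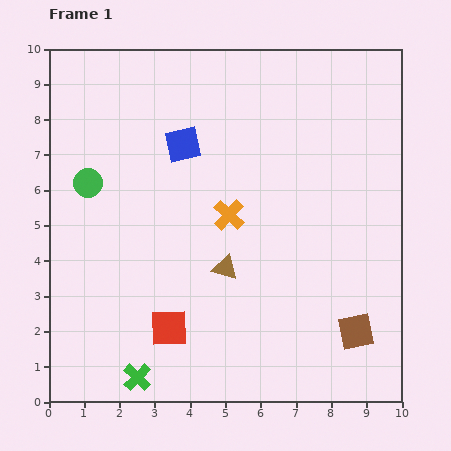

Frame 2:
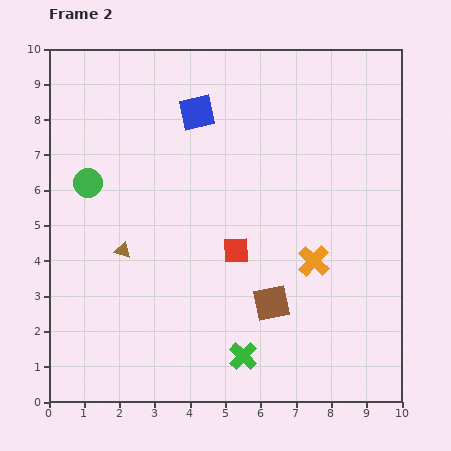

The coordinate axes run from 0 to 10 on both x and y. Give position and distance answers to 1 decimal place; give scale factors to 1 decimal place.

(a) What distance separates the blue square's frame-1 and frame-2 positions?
1.0

The blue square moved from (3.8, 7.3) to (4.2, 8.2), a distance of √(0.4² + 0.9²) ≈ 1.0.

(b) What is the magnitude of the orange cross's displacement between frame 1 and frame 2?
2.7

The orange cross moved from (5.1, 5.3) to (7.5, 4.0), a distance of √(2.4² + 1.3²) ≈ 2.7.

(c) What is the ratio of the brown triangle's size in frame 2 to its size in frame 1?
0.6×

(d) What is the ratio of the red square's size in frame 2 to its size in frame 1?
0.7×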